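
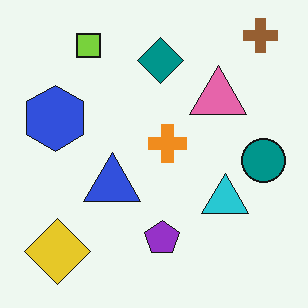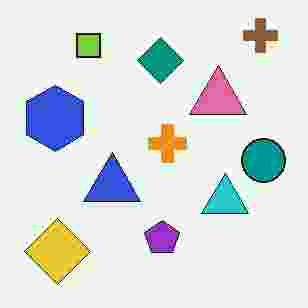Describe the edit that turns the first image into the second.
Heavily JPEG-compressed with obvious blocking artifacts.

Blocky 8×8 compression artifacts appear around shape edges and the flat background shows ringing — characteristic JPEG degradation.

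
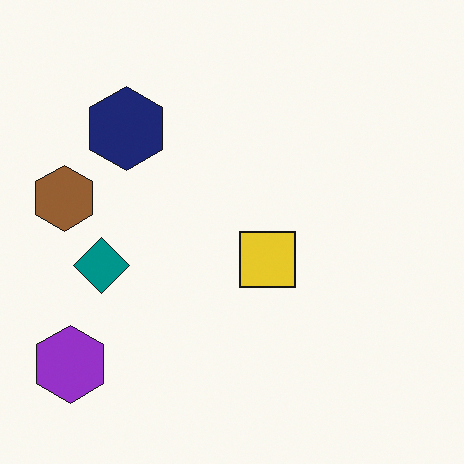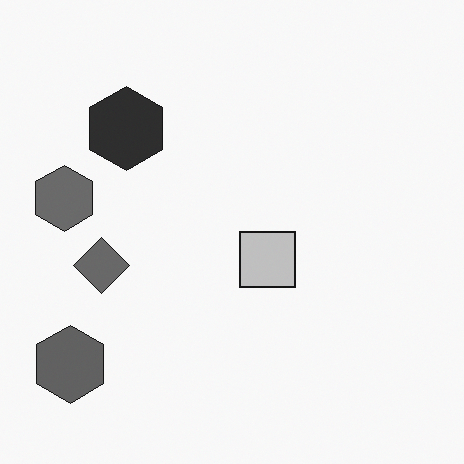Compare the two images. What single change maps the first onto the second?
The transformation is: converted to grayscale.

All color is removed — every shape is now a shade of grey.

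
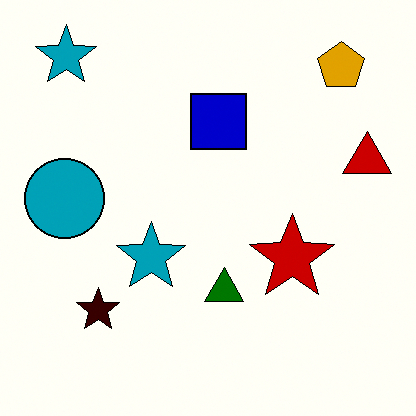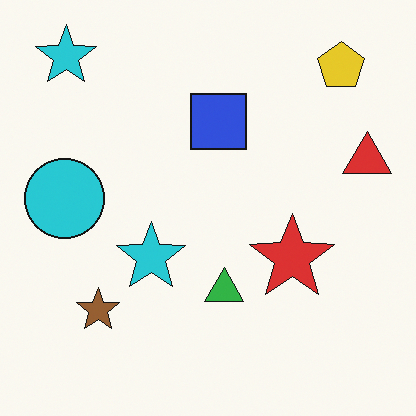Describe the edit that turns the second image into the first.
The transformation is: given much higher contrast.

Tones are pushed away from mid-grey across the whole image — a global contrast change.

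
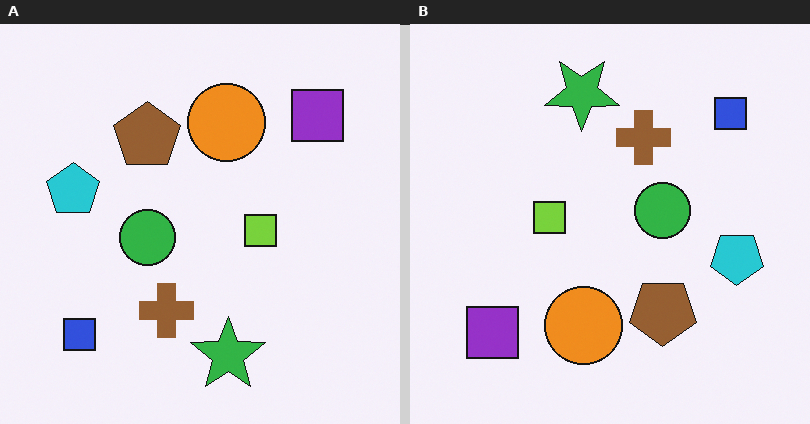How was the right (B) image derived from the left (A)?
This is the original image rotated 180°.

The blue square sits in the bottom-left of the left (A) image and the top-right of the right (B) — consistent with a whole-image 180° rotation.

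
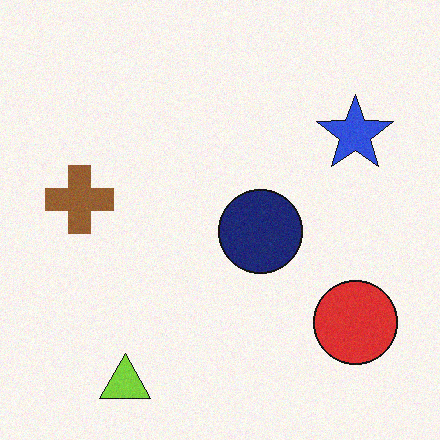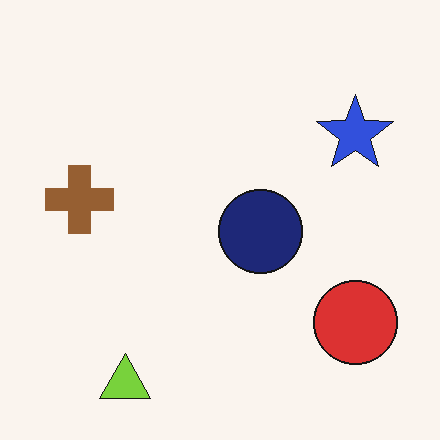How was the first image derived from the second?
It was degraded with a light layer of grain.

Random speckle covers the whole image, including the flat background.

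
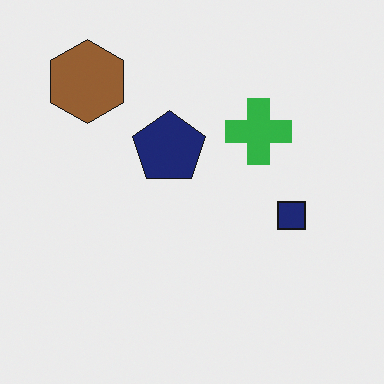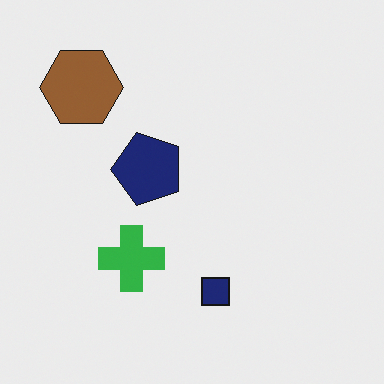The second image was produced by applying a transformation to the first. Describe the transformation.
The transformation is: transposed (reflected across the top-left ↔ bottom-right diagonal).

Shapes have swapped their row and column positions — what was in the top-right is now in the bottom-left — a diagonal reflection.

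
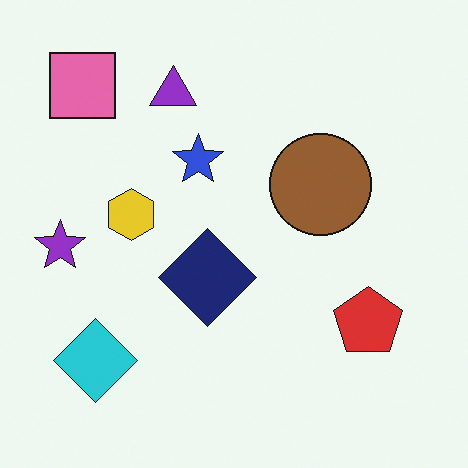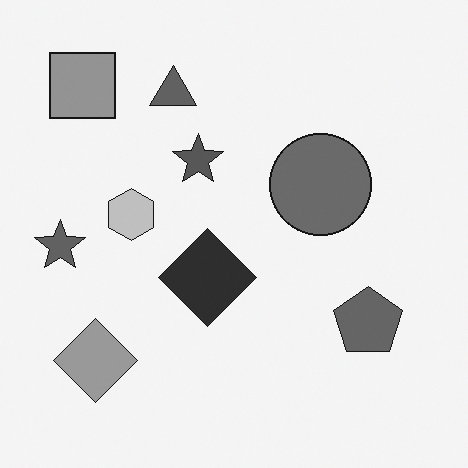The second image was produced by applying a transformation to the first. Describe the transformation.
The transformation is: converted to grayscale.

All color is removed — every shape is now a shade of grey.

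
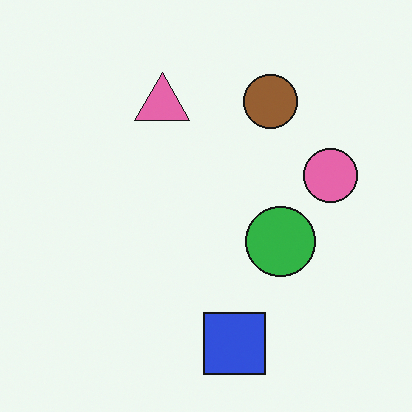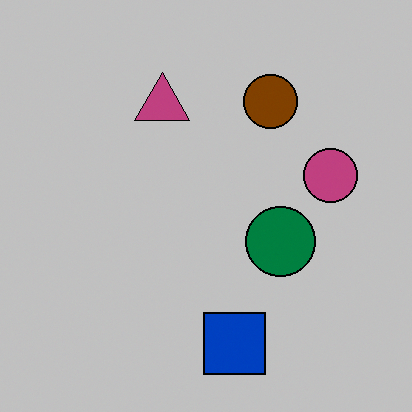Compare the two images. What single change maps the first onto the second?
This is the original image aggressively posterized.

Each flat color has snapped to a coarser quantized level — most visibly, the near-white background has dropped to a flat grey.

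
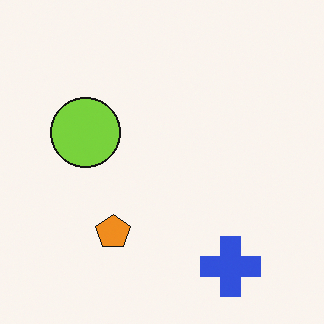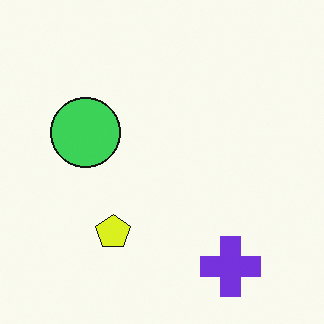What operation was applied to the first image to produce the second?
It was hue-shifted by a small amount.

Every shape's color has rotated by the same amount around the hue wheel — a uniform hue shift.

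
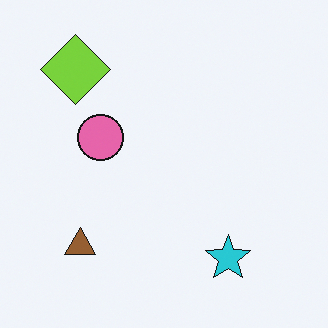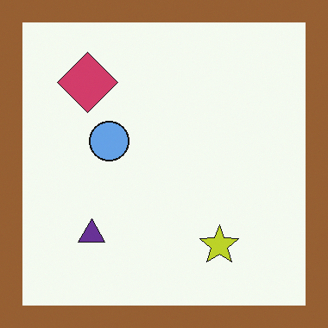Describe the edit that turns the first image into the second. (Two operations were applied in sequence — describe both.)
The image was hue-shifted by a large amount, then framed with a brown border.

Every shape's color has rotated by the same amount around the hue wheel — a uniform hue shift. A solid brown frame runs around the edge of the second image, with the content slightly shrunk inside it.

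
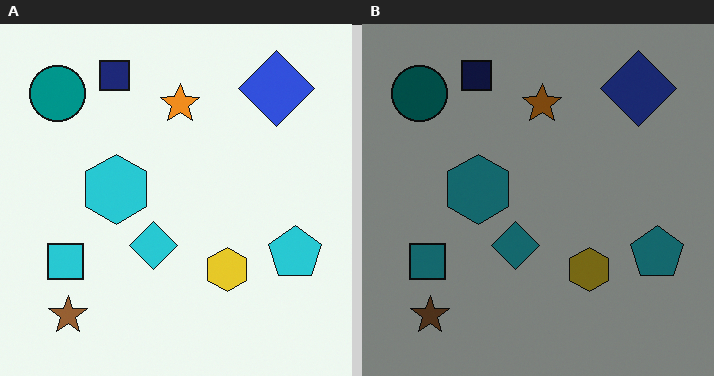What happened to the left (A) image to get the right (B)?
Darkened a lot.

Every pixel — background and shapes alike — is uniformly darkened.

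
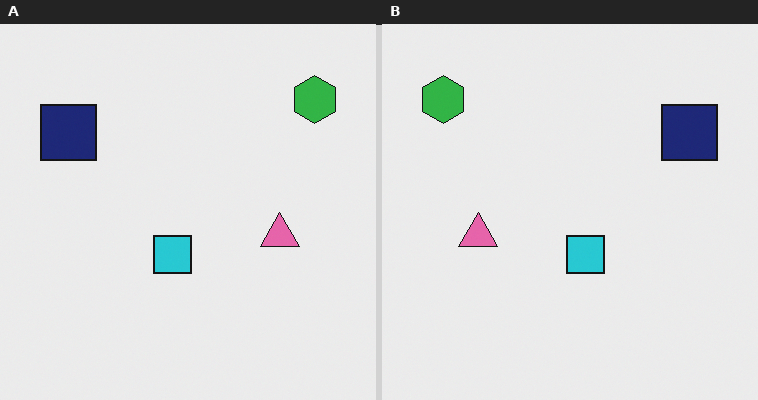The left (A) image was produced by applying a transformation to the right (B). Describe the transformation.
It was flipped horizontally (left ↔ right).

The green hexagon is in the top-left of the right (B) image and the top-right of the left (A) — shapes on opposite sides of the vertical midline have swapped in a mirror flip.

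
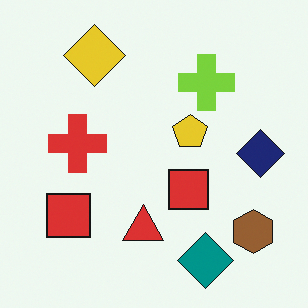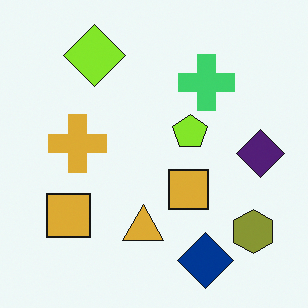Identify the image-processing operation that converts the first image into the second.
It was hue-shifted by a small amount.

Every shape's color has rotated by the same amount around the hue wheel — a uniform hue shift.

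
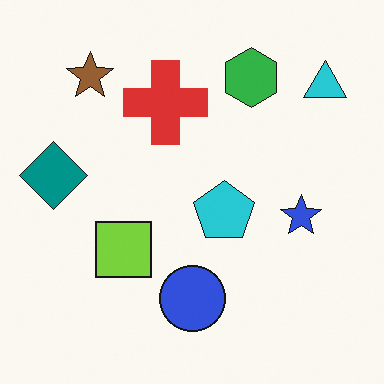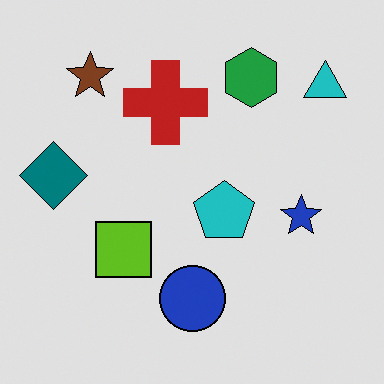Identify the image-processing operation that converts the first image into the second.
It was posterized to a reduced palette.

Each flat color has snapped to a coarser quantized level — most visibly, the near-white background has dropped to a flat grey.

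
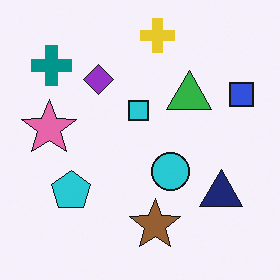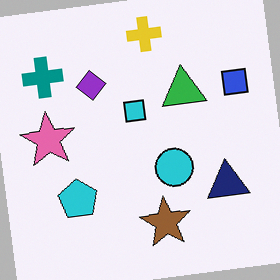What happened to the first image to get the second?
The image was rotated counter-clockwise by a slight angle.

Every shape is tilted by the same angle and the image corners show triangular fill wedges — a whole-image rotation by a non-right angle.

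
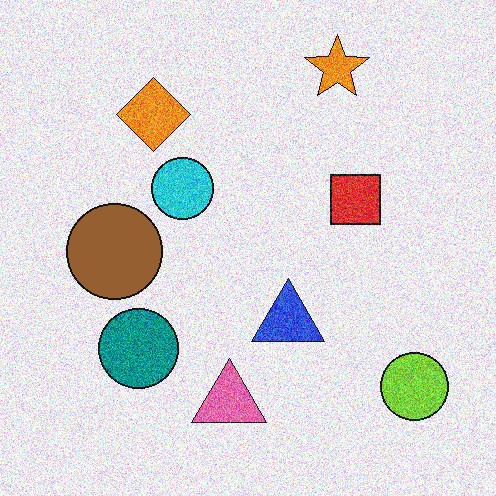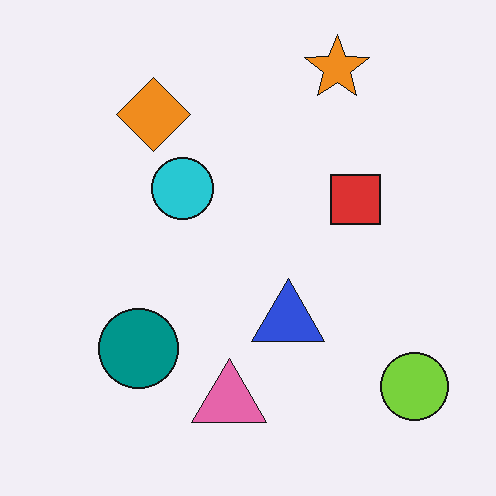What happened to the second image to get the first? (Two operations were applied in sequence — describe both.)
This is the original image degraded with a thick layer of grain, then overlaid with an additional brown circle.

Random speckle covers the whole image, including the flat background. A brown circle appears in the first image that is absent from the second.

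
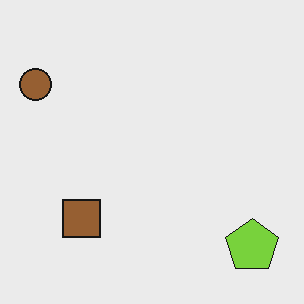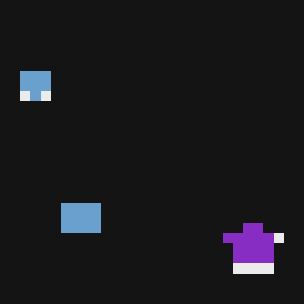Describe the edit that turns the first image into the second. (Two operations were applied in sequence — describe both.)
Coarsely pixelated, then color-inverted (negative).

Shapes are reduced to large square blocks; fine edges and outlines are lost — a downscale-then-upscale (mosaic) effect. The light background has become dark and every shape's color is its complement — a photographic negative.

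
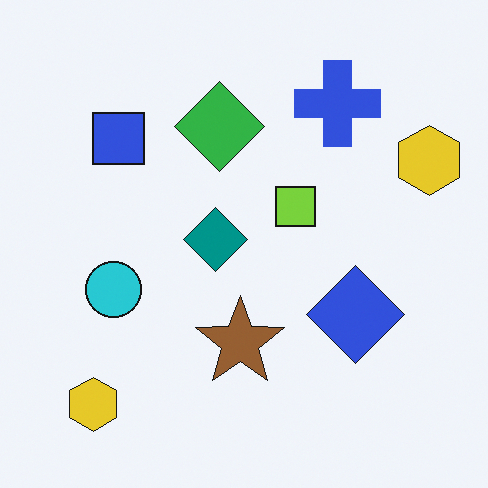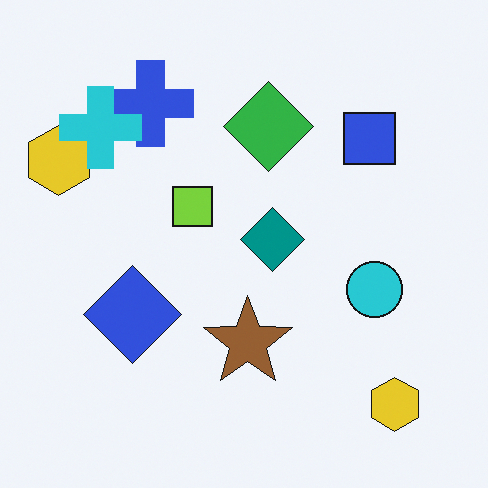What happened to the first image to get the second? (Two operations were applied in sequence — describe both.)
The transformation is: flipped horizontally (left ↔ right), then overlaid with an additional cyan cross.

The cyan circle is in the left of the first image and the right of the second — shapes on opposite sides of the vertical midline have swapped in a mirror flip. A cyan cross appears in the second image that is absent from the first.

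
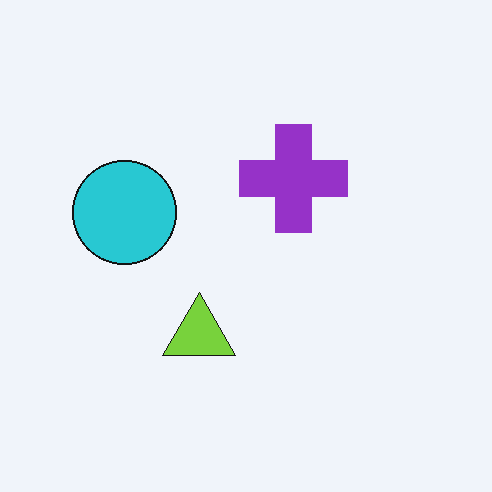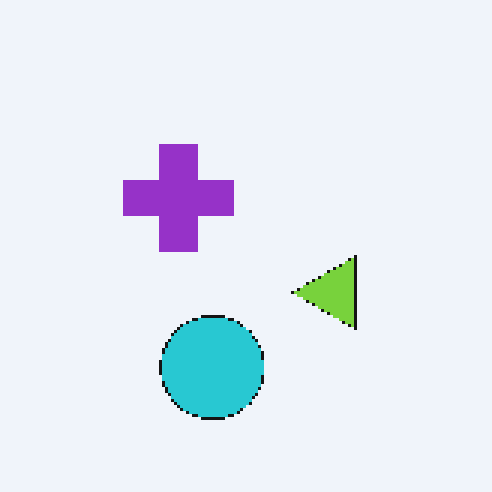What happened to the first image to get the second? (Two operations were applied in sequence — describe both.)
This is the original image rotated 90° counter-clockwise, then lightly pixelated (a mild mosaic effect).

The cyan circle sits in the left of the first image and the bottom of the second — consistent with a whole-image 90° counter-clockwise rotation. Shapes are reduced to large square blocks; fine edges and outlines are lost — a downscale-then-upscale (mosaic) effect.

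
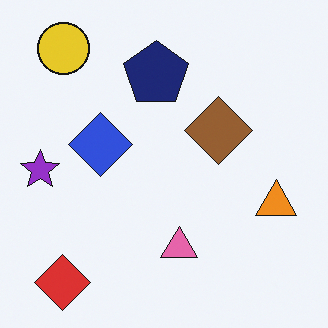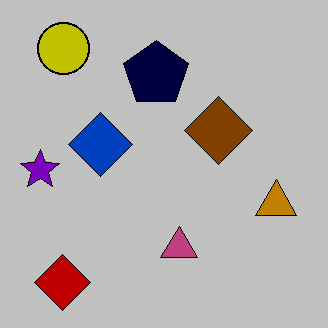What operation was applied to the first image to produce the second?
The second image is the first aggressively posterized.

Each flat color has snapped to a coarser quantized level — most visibly, the near-white background has dropped to a flat grey.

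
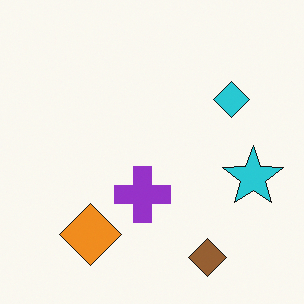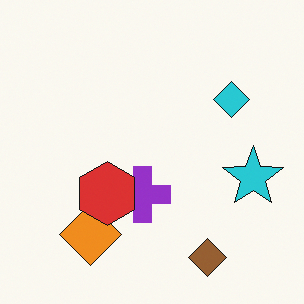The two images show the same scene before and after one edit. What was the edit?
This is the original image overlaid with an additional red hexagon.

A red hexagon appears in the second image that is absent from the first.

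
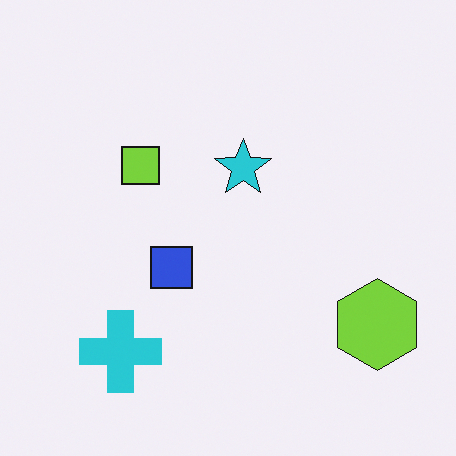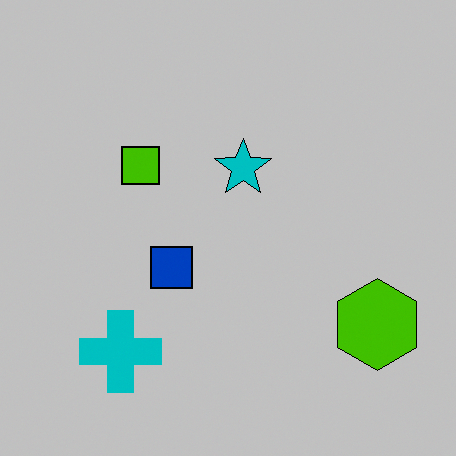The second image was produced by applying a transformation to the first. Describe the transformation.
The transformation is: heavily posterized to just a handful of flat colors.

Each flat color has snapped to a coarser quantized level — most visibly, the near-white background has dropped to a flat grey.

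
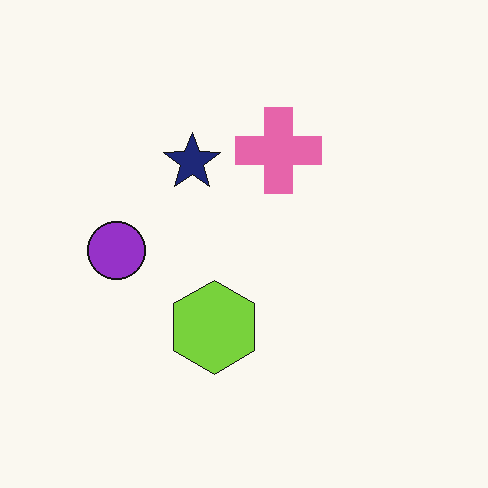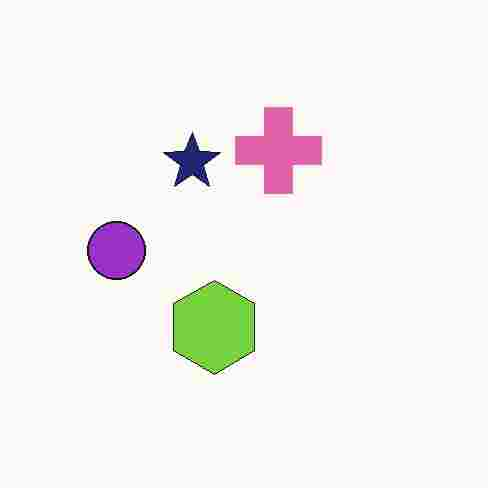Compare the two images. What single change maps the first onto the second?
It was heavily JPEG-compressed with obvious blocking artifacts.

Blocky 8×8 compression artifacts appear around shape edges and the flat background shows ringing — characteristic JPEG degradation.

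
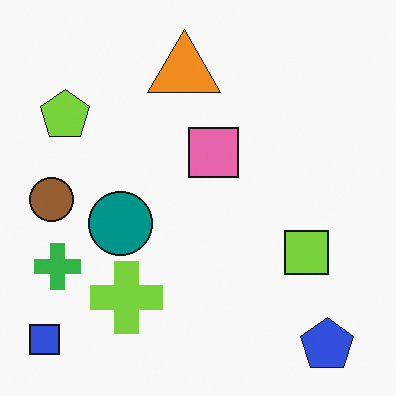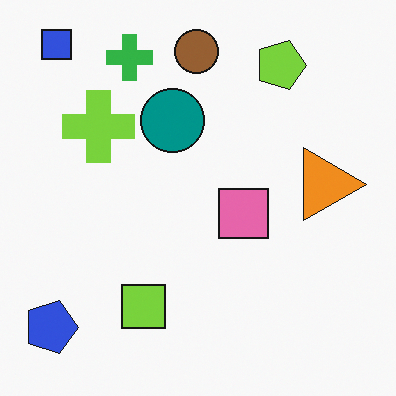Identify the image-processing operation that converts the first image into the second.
It was rotated 90° clockwise.

The blue square sits in the bottom-left of the first image and the top-left of the second — consistent with a whole-image 90° clockwise rotation.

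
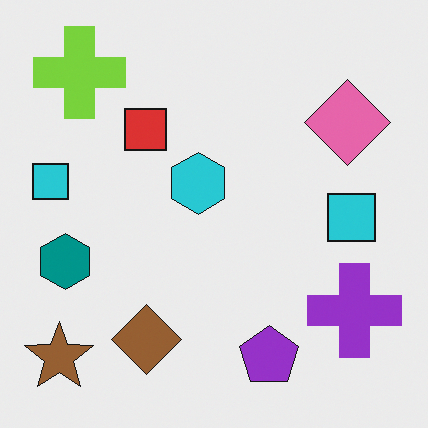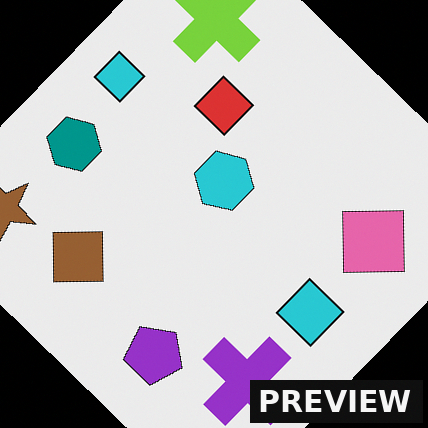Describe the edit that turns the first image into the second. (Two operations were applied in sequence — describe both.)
The second image is the first rotated clockwise by a large amount — several tens of degrees, then watermarked with the text "PREVIEW" in the lower-right corner.

Every shape is tilted by the same angle and the image corners show triangular fill wedges — a whole-image rotation by a non-right angle. A dark label reading "PREVIEW" appears in the lower-right corner.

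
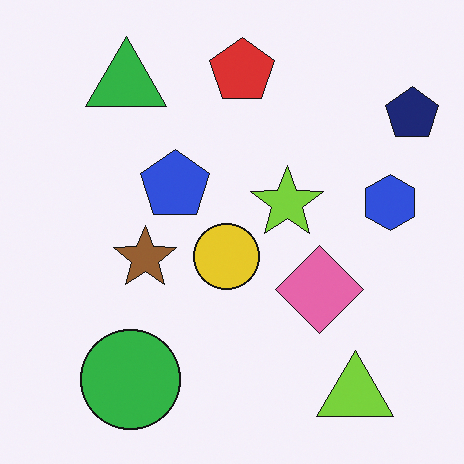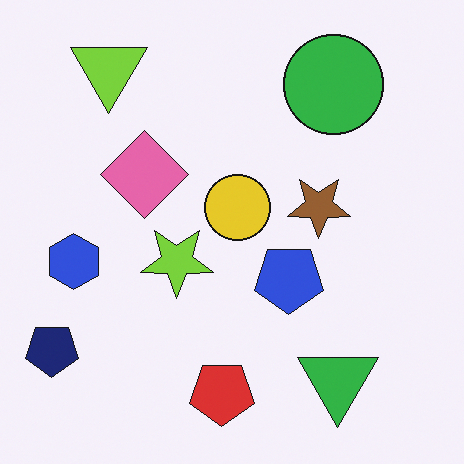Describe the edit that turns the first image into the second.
The image was rotated 180°.

The navy pentagon sits in the top-right of the first image and the bottom-left of the second — consistent with a whole-image 180° rotation.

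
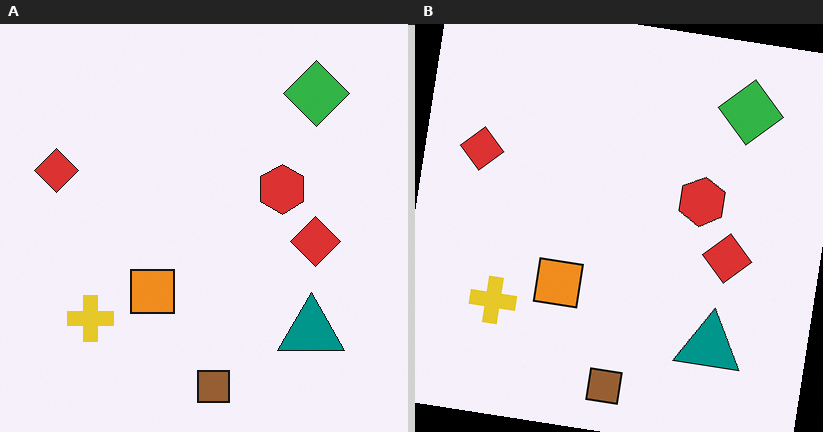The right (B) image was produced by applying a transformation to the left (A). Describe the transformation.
The right (B) image is the left (A) rotated clockwise by a small amount.

Every shape is tilted by the same angle and the image corners show triangular fill wedges — a whole-image rotation by a non-right angle.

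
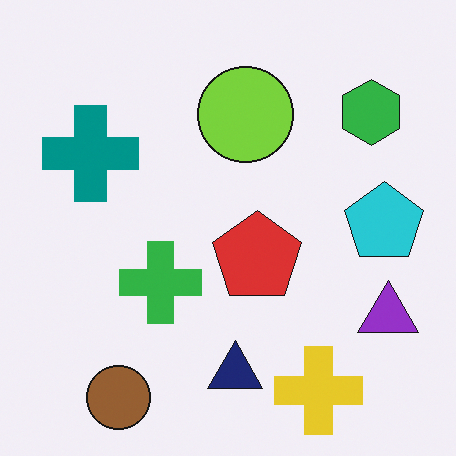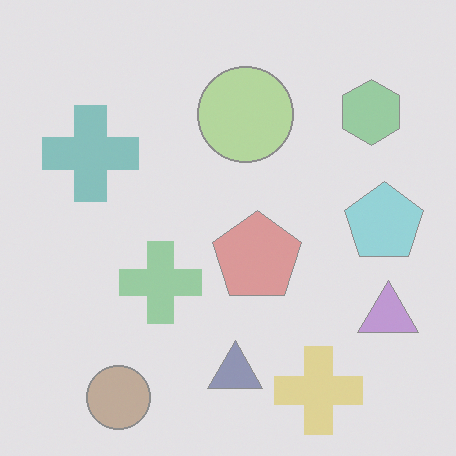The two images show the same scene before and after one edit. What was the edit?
Given much lower contrast.

Tones are pushed toward mid-grey across the whole image — a global contrast change.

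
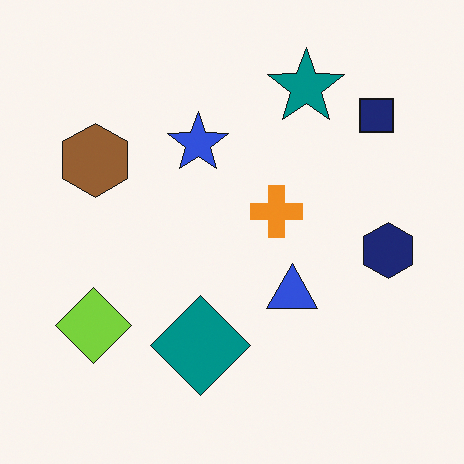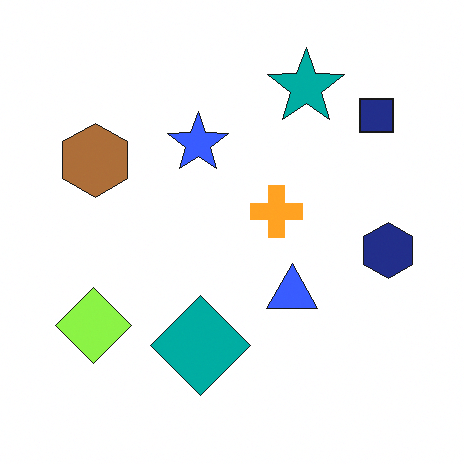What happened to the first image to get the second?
This is the original image slightly brightened.

Every pixel — background and shapes alike — is uniformly brightened.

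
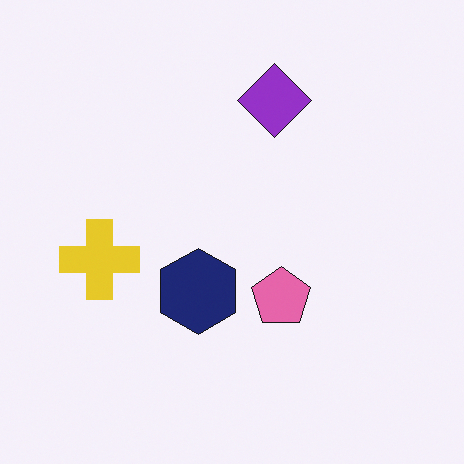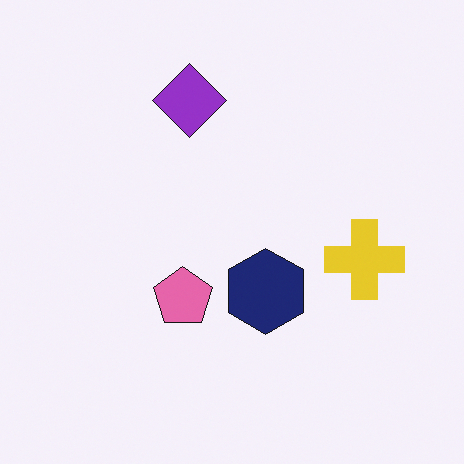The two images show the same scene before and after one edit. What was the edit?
It was flipped horizontally (left ↔ right).

The yellow cross is in the left of the first image and the right of the second — shapes on opposite sides of the vertical midline have swapped in a mirror flip.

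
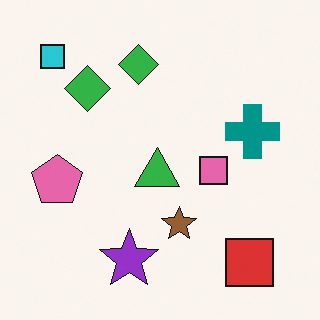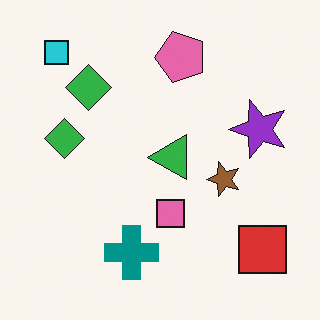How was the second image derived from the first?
Transposed (reflected across the top-left ↔ bottom-right diagonal).

Shapes have swapped their row and column positions — what was in the top-right is now in the bottom-left — a diagonal reflection.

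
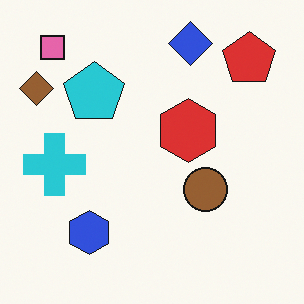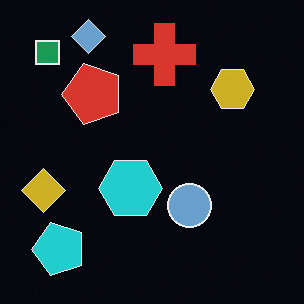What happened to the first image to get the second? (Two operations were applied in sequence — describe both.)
The second image is the first color-inverted (negative), then transposed (reflected across the top-left ↔ bottom-right diagonal).

The light background has become dark and every shape's color is its complement — a photographic negative. Shapes have swapped their row and column positions — what was in the top-right is now in the bottom-left — a diagonal reflection.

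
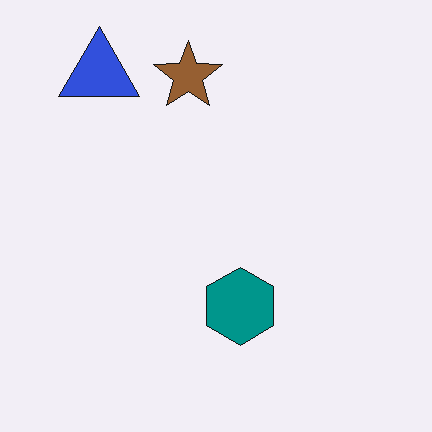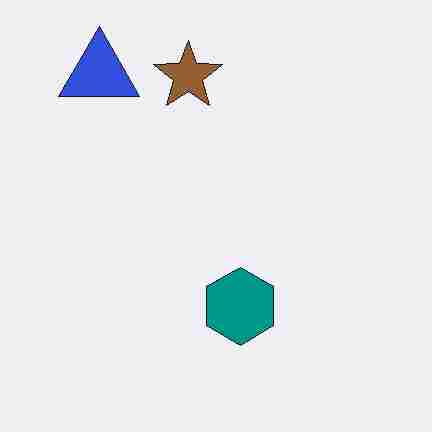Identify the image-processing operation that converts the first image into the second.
Heavily JPEG-compressed with obvious blocking artifacts.

Blocky 8×8 compression artifacts appear around shape edges and the flat background shows ringing — characteristic JPEG degradation.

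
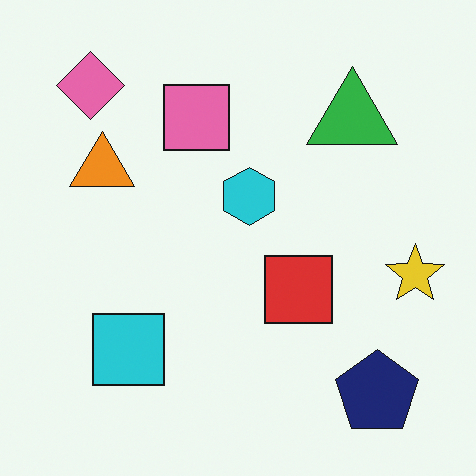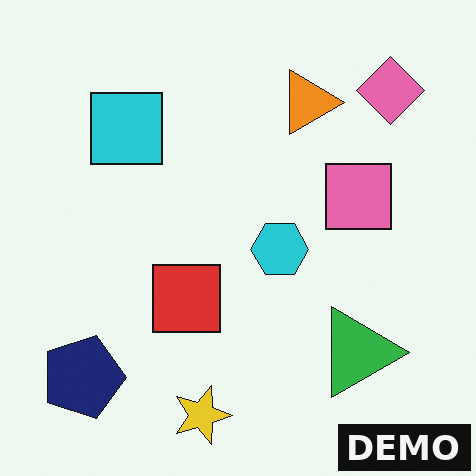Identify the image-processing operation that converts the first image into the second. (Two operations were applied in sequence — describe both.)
The second image is the first rotated 90° clockwise, then watermarked with the text "DEMO" in the lower-right corner.

The pink diamond sits in the top-left of the first image and the top-right of the second — consistent with a whole-image 90° clockwise rotation. A dark label reading "DEMO" appears in the lower-right corner.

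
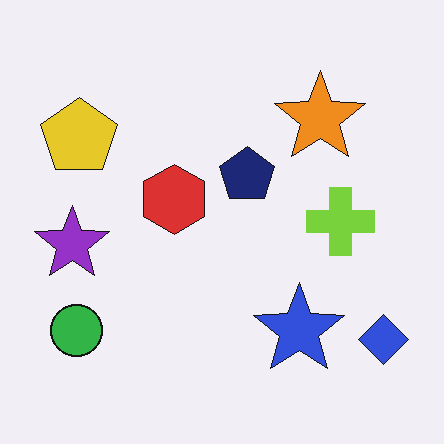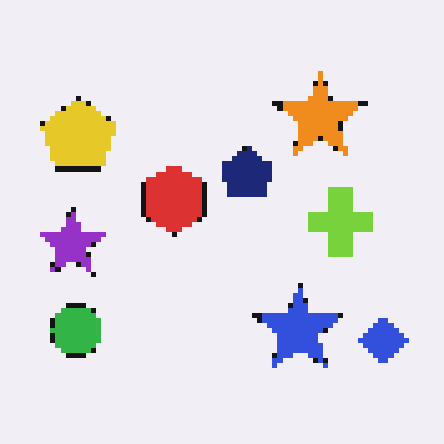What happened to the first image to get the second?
This is the original image mildly pixelated.

Shapes are reduced to large square blocks; fine edges and outlines are lost — a downscale-then-upscale (mosaic) effect.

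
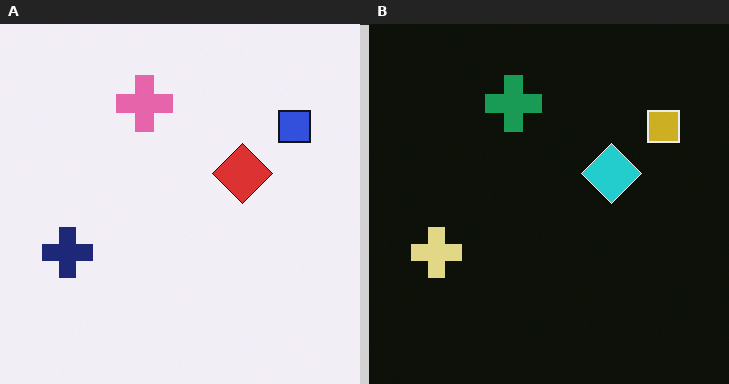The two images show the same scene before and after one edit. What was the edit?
The right (B) image is the left (A) color-inverted (negative).

The light background has become dark and every shape's color is its complement — a photographic negative.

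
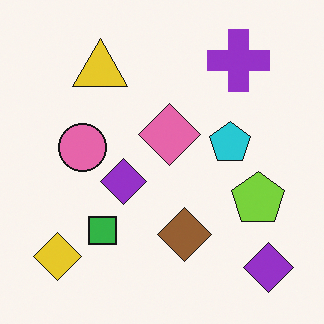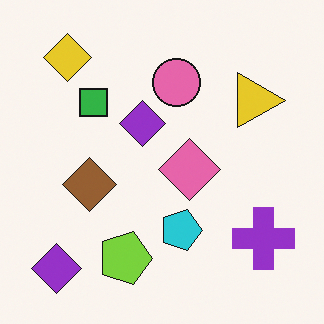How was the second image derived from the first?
The transformation is: rotated 90° clockwise.

The yellow diamond sits in the bottom-left of the first image and the top-left of the second — consistent with a whole-image 90° clockwise rotation.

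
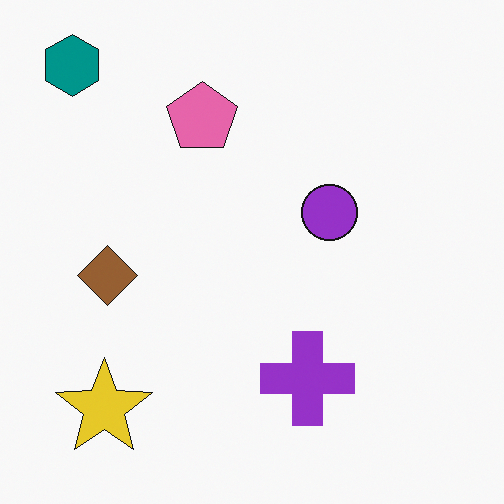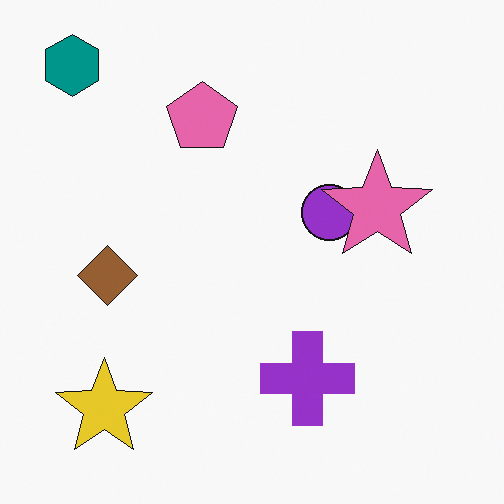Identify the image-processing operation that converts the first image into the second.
Overlaid with an additional pink star.

A pink star appears in the second image that is absent from the first.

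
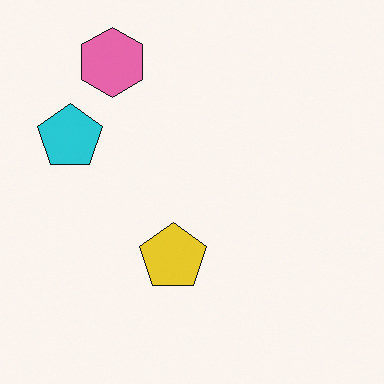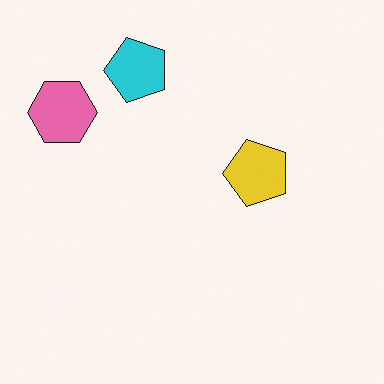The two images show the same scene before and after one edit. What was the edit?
Transposed (reflected across the top-left ↔ bottom-right diagonal).

Shapes have swapped their row and column positions — what was in the top-right is now in the bottom-left — a diagonal reflection.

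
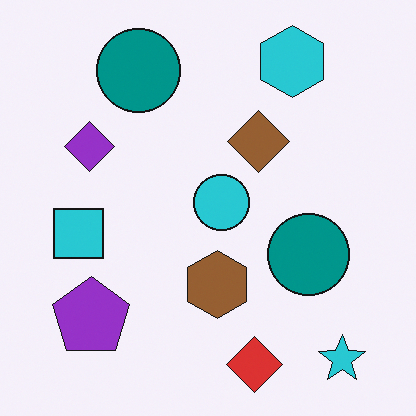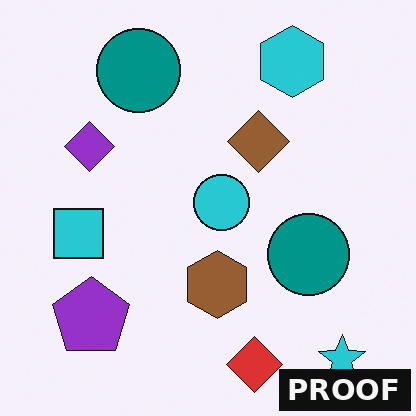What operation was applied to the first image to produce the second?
The transformation is: watermarked with the text "PROOF" in the lower-right corner.

A dark label reading "PROOF" appears in the lower-right corner.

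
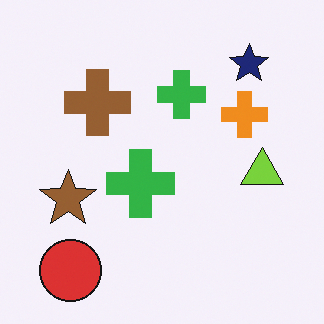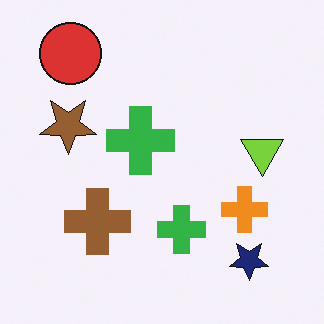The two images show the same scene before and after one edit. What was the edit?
It was flipped vertically (top ↔ bottom).

The red circle is in the bottom-left of the first image and the top-left of the second — shapes on opposite sides of the horizontal midline have swapped in a mirror flip.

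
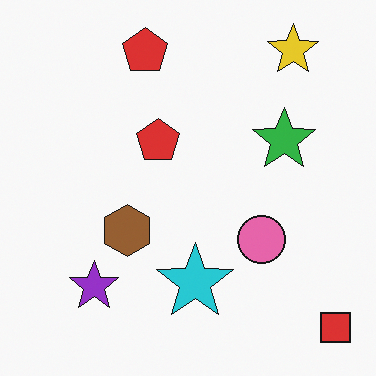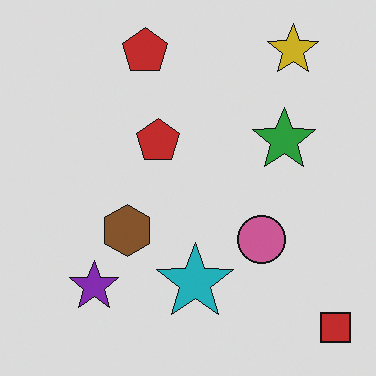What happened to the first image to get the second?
The second image is the first slightly darkened.

Every pixel — background and shapes alike — is uniformly darkened.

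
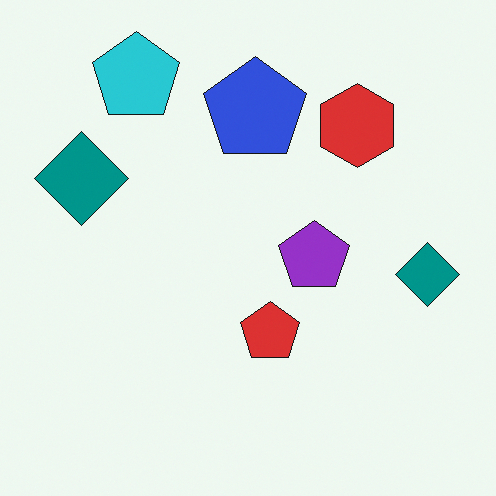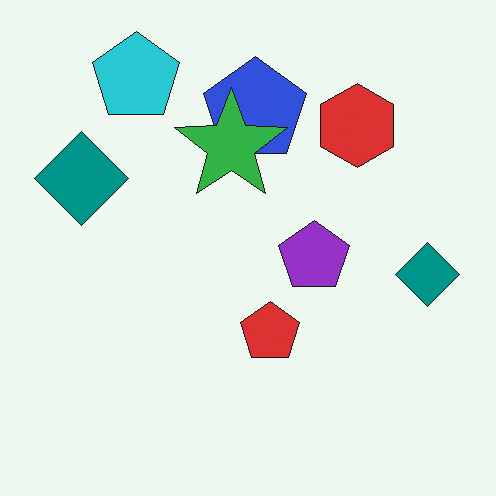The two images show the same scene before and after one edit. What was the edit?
Overlaid with an additional green star.

A green star appears in the second image that is absent from the first.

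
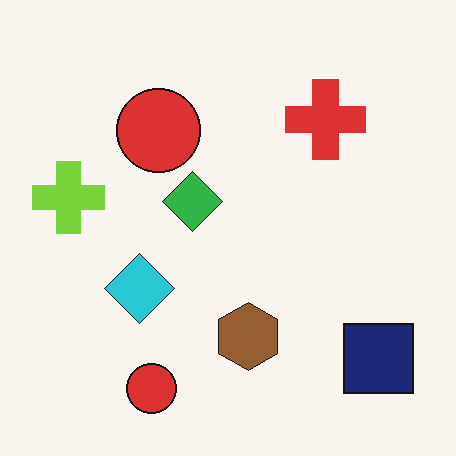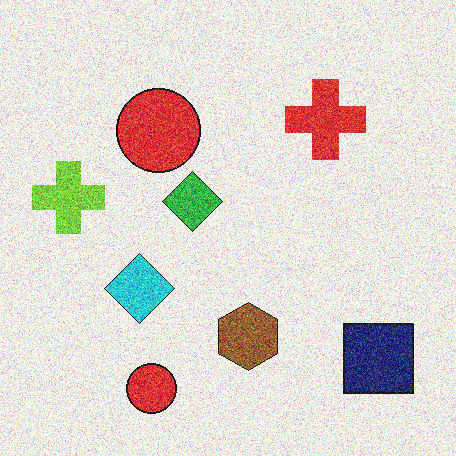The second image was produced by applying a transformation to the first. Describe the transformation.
This is the original image degraded with a thick layer of grain.

Random speckle covers the whole image, including the flat background.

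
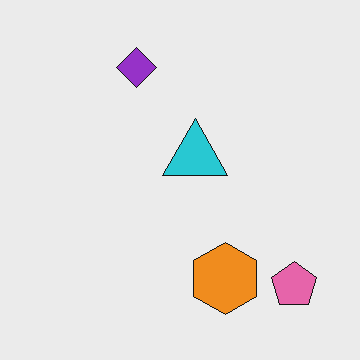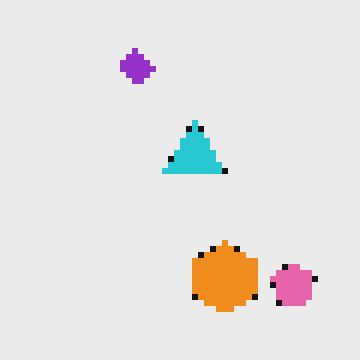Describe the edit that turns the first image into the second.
The image was pixelated into visible square blocks.

Shapes are reduced to large square blocks; fine edges and outlines are lost — a downscale-then-upscale (mosaic) effect.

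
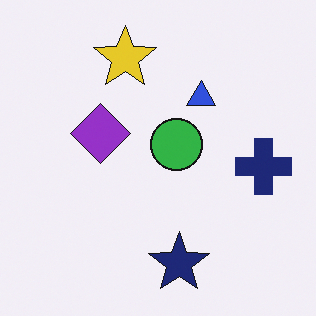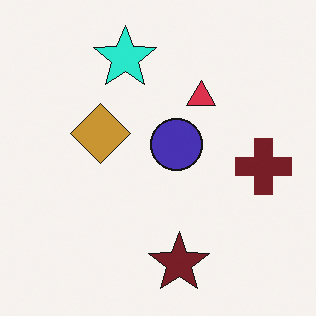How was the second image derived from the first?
The image was hue-shifted by a moderate amount.

Every shape's color has rotated by the same amount around the hue wheel — a uniform hue shift.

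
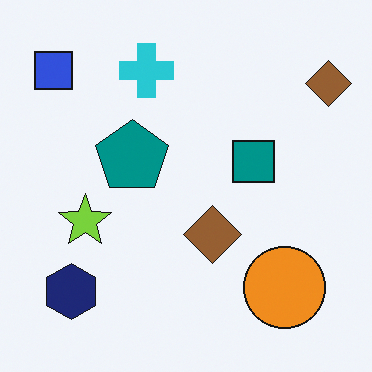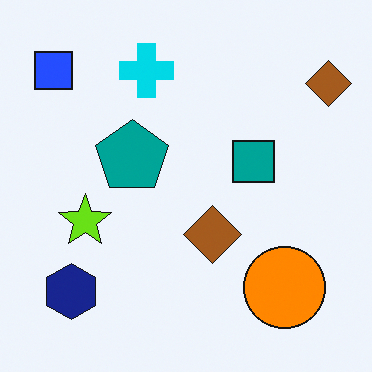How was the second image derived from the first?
The image was slightly oversaturated.

All colors are more vivid — a global saturation change.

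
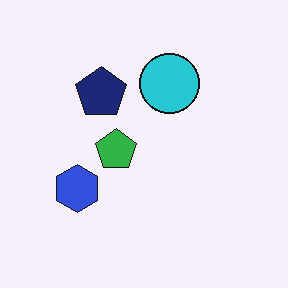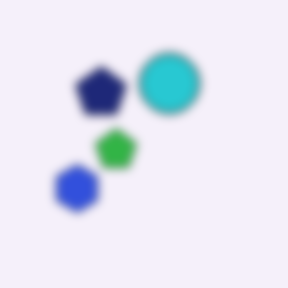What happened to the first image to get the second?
This is the original image heavily blurred.

Shape edges and outlines are uniformly softened across the whole image.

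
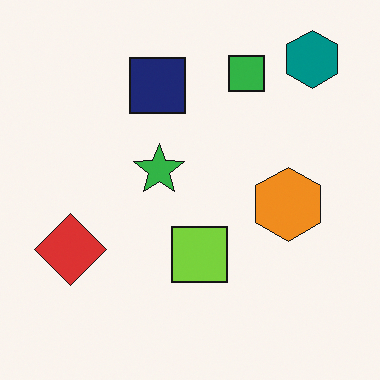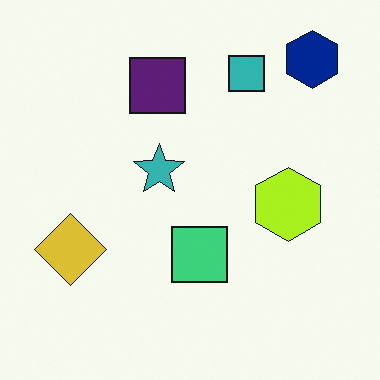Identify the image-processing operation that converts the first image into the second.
It was hue-shifted by a small amount.

Every shape's color has rotated by the same amount around the hue wheel — a uniform hue shift.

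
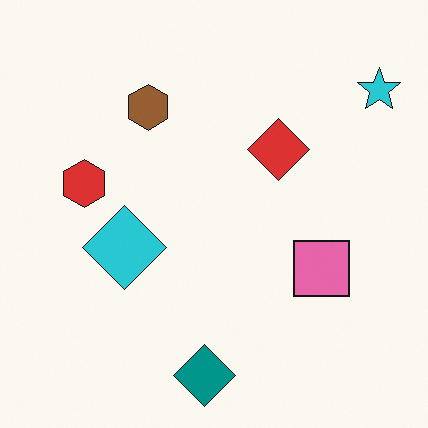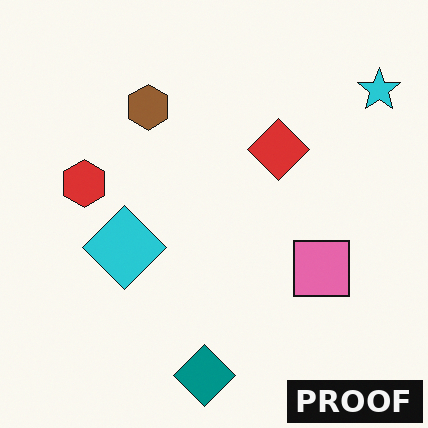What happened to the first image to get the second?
It was watermarked with the text "PROOF" in the lower-right corner.

A dark label reading "PROOF" appears in the lower-right corner.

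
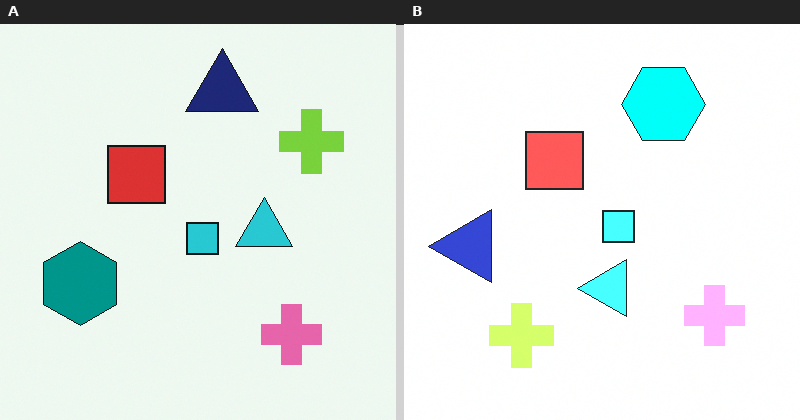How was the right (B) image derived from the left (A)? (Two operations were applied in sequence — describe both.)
The transformation is: brightened a lot, then transposed (reflected across the top-left ↔ bottom-right diagonal).

Every pixel — background and shapes alike — is uniformly brightened. Shapes have swapped their row and column positions — what was in the top-right is now in the bottom-left — a diagonal reflection.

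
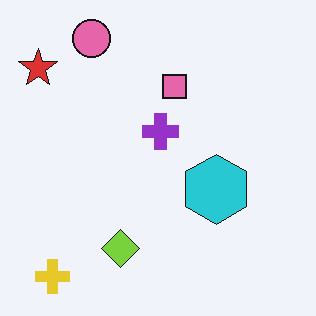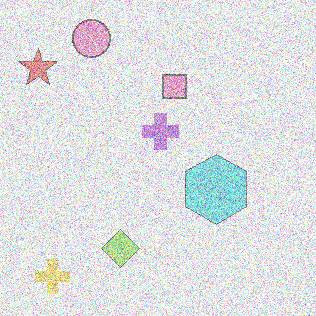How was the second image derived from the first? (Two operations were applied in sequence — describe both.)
The transformation is: washed out (contrast reduced), then degraded with a thick layer of grain.

Tones are pushed toward mid-grey across the whole image — a global contrast change. Random speckle covers the whole image, including the flat background.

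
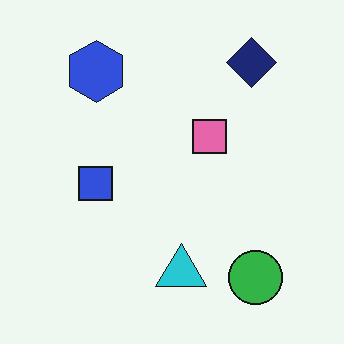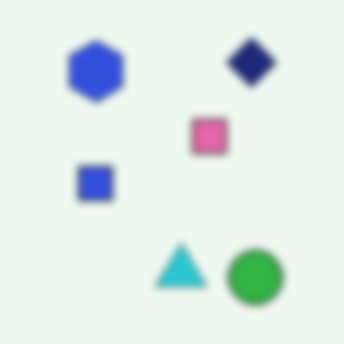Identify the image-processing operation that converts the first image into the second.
The second image is the first noticeably gaussian-blurred.

Shape edges and outlines are uniformly softened across the whole image.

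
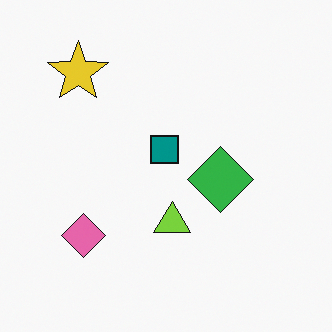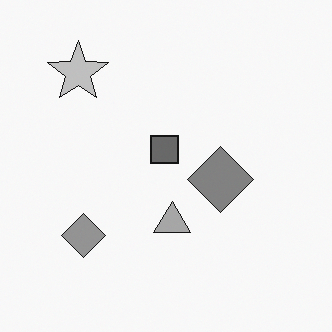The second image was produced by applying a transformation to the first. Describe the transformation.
The image was converted to grayscale.

All color is removed — every shape is now a shade of grey.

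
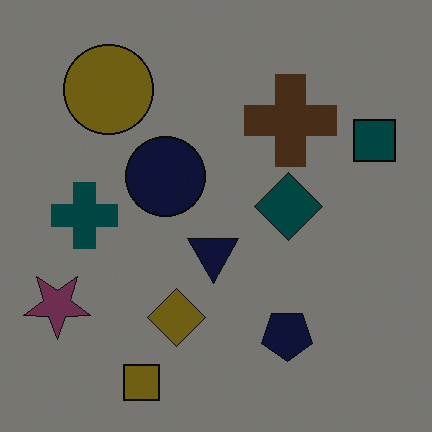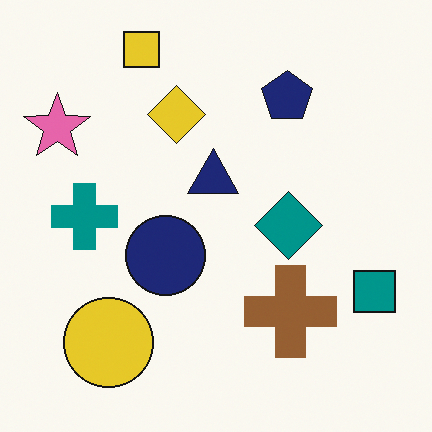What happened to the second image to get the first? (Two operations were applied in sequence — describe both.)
The first image is the second substantially darkened, then flipped vertically (top ↔ bottom).

Every pixel — background and shapes alike — is uniformly darkened. The yellow square is in the top-left of the second image and the bottom-left of the first — shapes on opposite sides of the horizontal midline have swapped in a mirror flip.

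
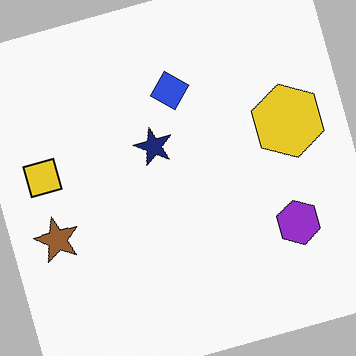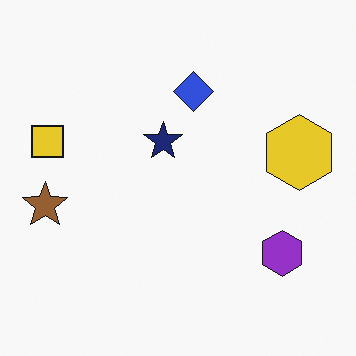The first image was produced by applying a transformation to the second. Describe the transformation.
Rotated counter-clockwise by a moderate amount.

Every shape is tilted by the same angle and the image corners show triangular fill wedges — a whole-image rotation by a non-right angle.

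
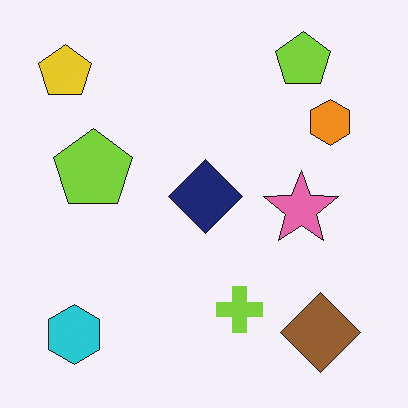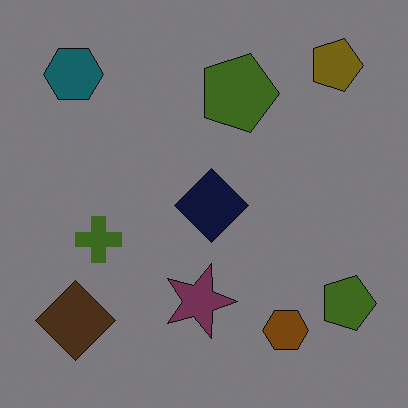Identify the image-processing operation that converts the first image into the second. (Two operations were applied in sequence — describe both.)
The image was rotated 90° clockwise, then substantially darkened.

The yellow pentagon sits in the top-left of the first image and the top-right of the second — consistent with a whole-image 90° clockwise rotation. Every pixel — background and shapes alike — is uniformly darkened.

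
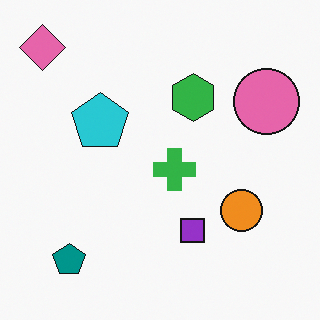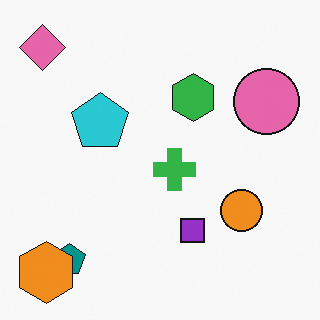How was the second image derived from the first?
The transformation is: overlaid with an additional orange hexagon.

An orange hexagon appears in the second image that is absent from the first.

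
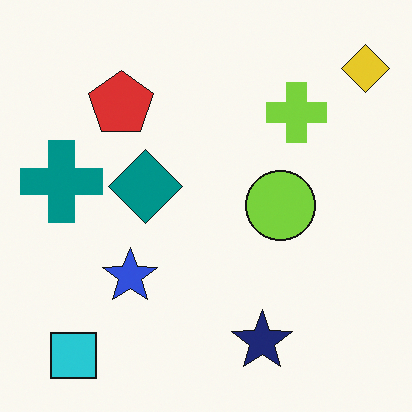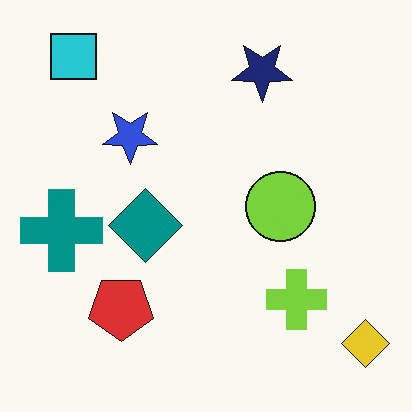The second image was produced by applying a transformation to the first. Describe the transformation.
This is the original image flipped vertically (top ↔ bottom).

The cyan square is in the bottom-left of the first image and the top-left of the second — shapes on opposite sides of the horizontal midline have swapped in a mirror flip.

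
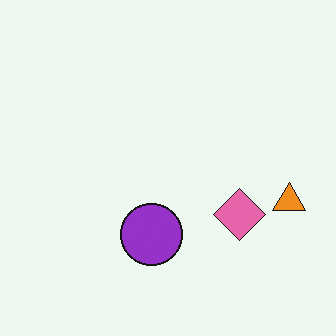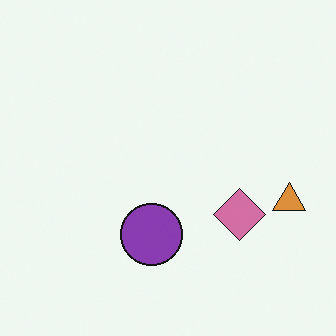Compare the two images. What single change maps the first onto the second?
The second image is the first slightly desaturated.

All colors are more muted and greyish — a global saturation change.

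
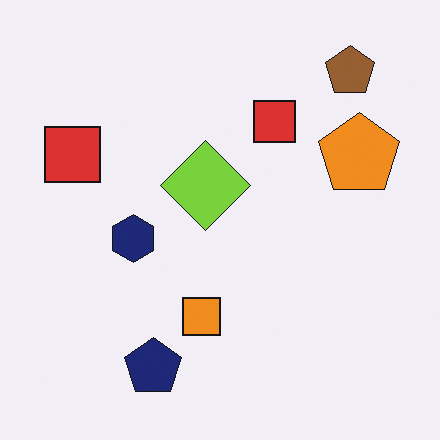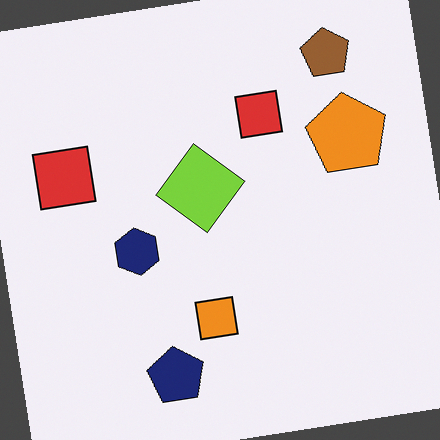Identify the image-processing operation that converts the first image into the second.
This is the original image rotated counter-clockwise by a small amount.

Every shape is tilted by the same angle and the image corners show triangular fill wedges — a whole-image rotation by a non-right angle.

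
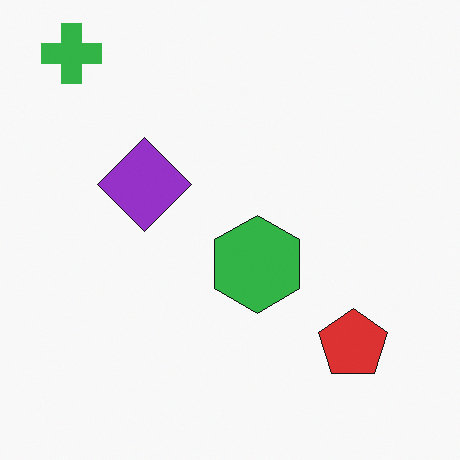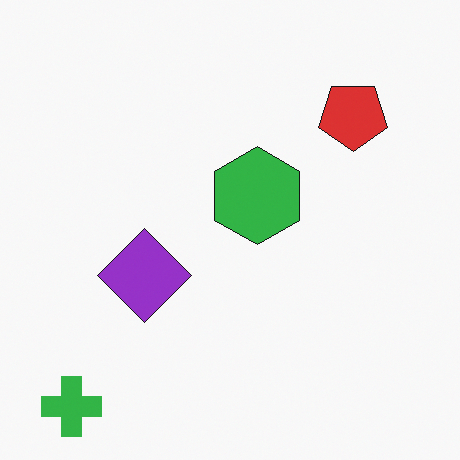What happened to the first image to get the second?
It was flipped vertically (top ↔ bottom).

The green cross is in the top-left of the first image and the bottom-left of the second — shapes on opposite sides of the horizontal midline have swapped in a mirror flip.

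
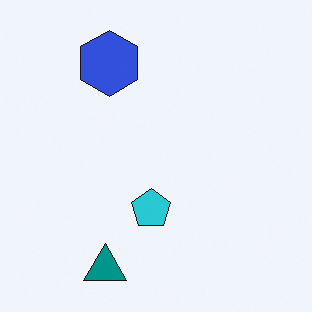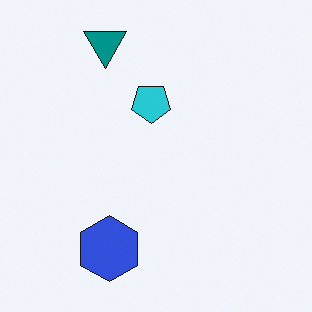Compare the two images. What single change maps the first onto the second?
It was flipped vertically (top ↔ bottom).

The teal triangle is in the bottom of the first image and the top of the second — shapes on opposite sides of the horizontal midline have swapped in a mirror flip.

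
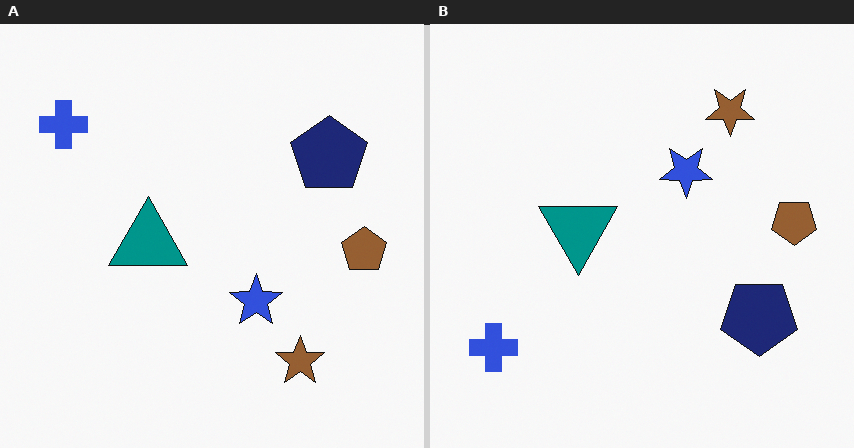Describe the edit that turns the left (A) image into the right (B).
Flipped vertically (top ↔ bottom).

The brown star is in the bottom-right of the left (A) image and the top-right of the right (B) — shapes on opposite sides of the horizontal midline have swapped in a mirror flip.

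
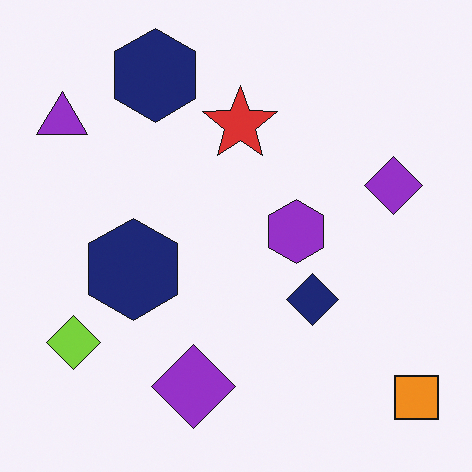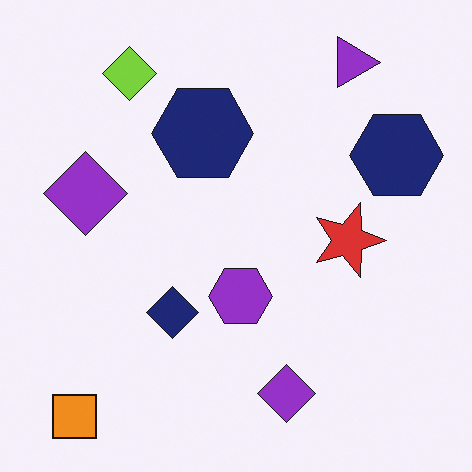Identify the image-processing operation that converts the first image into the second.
Rotated 90° clockwise.

The orange square sits in the bottom-right of the first image and the bottom-left of the second — consistent with a whole-image 90° clockwise rotation.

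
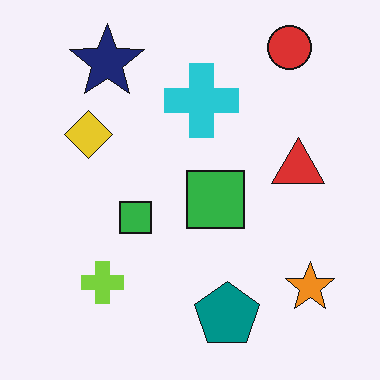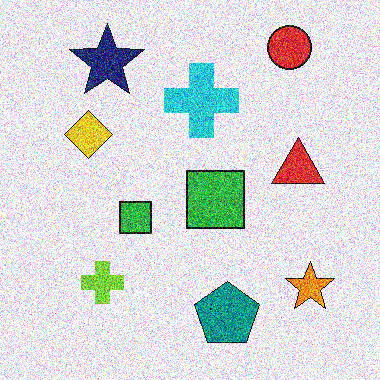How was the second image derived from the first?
It was degraded with a thick layer of grain.

Random speckle covers the whole image, including the flat background.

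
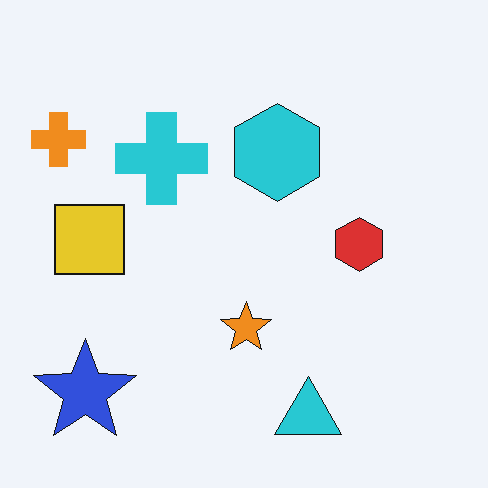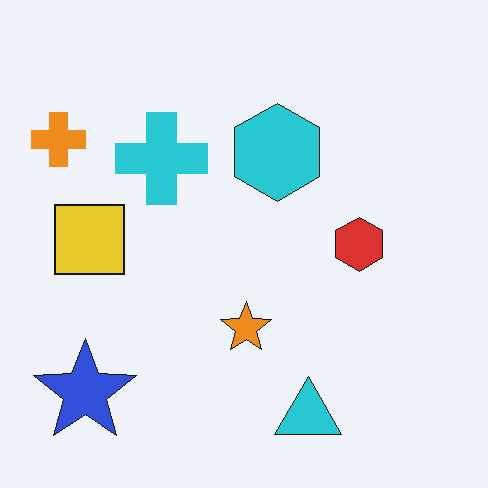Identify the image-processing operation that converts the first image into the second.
The transformation is: JPEG-compressed with visible artifacts.

Blocky 8×8 compression artifacts appear around shape edges and the flat background shows ringing — characteristic JPEG degradation.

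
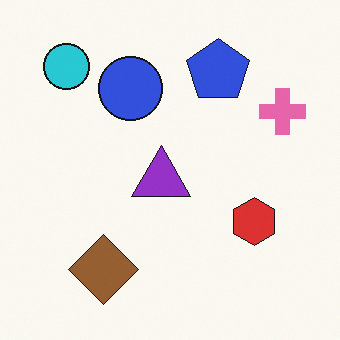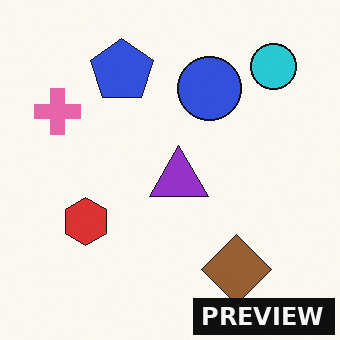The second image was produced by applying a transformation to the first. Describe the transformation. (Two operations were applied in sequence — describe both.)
The transformation is: flipped horizontally (left ↔ right), then watermarked with the text "PREVIEW" in the lower-right corner.

The pink cross is in the top-right of the first image and the top-left of the second — shapes on opposite sides of the vertical midline have swapped in a mirror flip. A dark label reading "PREVIEW" appears in the lower-right corner.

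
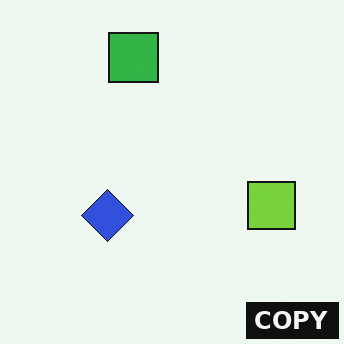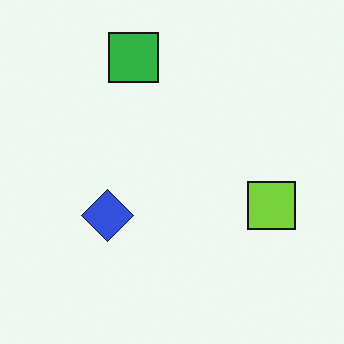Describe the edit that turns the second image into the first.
Watermarked with the text "COPY" in the lower-right corner.

A dark label reading "COPY" appears in the lower-right corner.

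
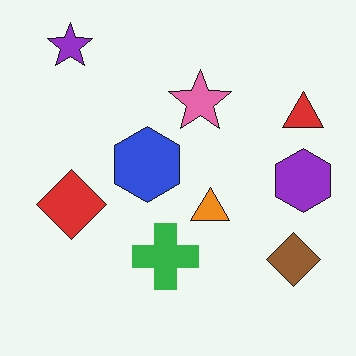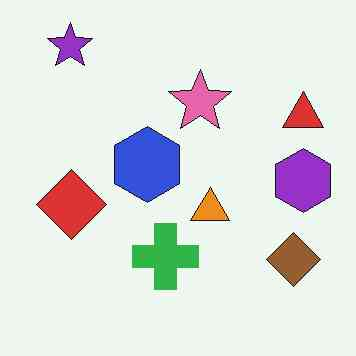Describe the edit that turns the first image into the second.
The image was given moderate JPEG compression.

Blocky 8×8 compression artifacts appear around shape edges and the flat background shows ringing — characteristic JPEG degradation.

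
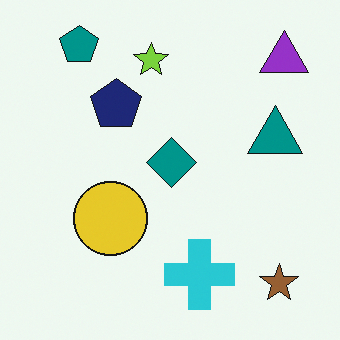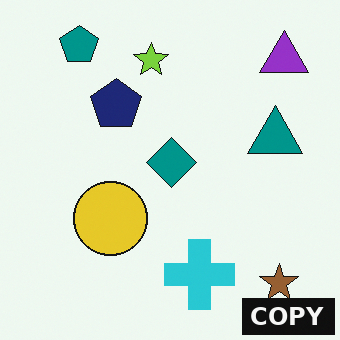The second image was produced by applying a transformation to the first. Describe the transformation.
The transformation is: watermarked with the text "COPY" in the lower-right corner.

A dark label reading "COPY" appears in the lower-right corner.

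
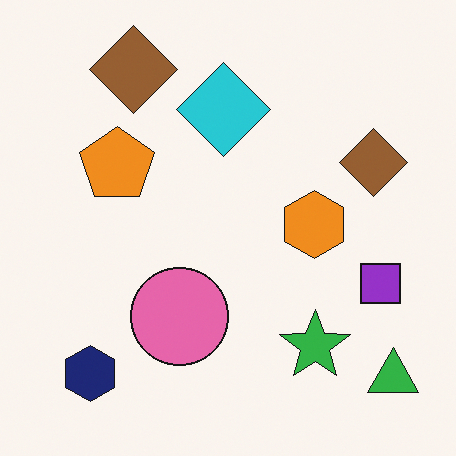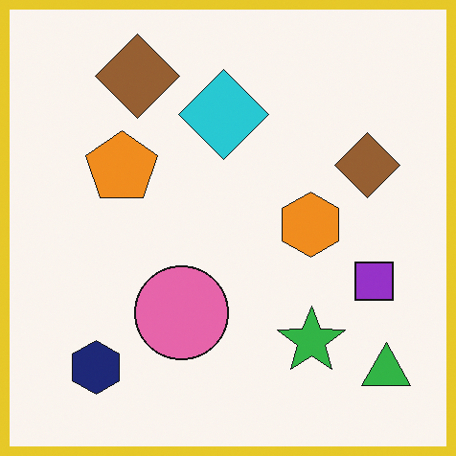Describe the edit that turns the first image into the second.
It was framed with a yellow border.

A solid yellow frame runs around the edge of the second image, with the content slightly shrunk inside it.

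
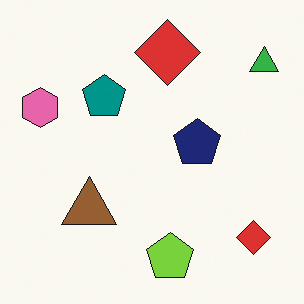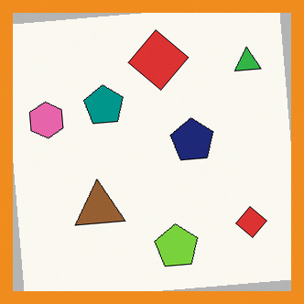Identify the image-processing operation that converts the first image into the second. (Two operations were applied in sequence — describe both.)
This is the original image rotated counter-clockwise by a small amount, then framed with a orange border.

Every shape is tilted by the same angle and the image corners show triangular fill wedges — a whole-image rotation by a non-right angle. A solid orange frame runs around the edge of the second image, with the content slightly shrunk inside it.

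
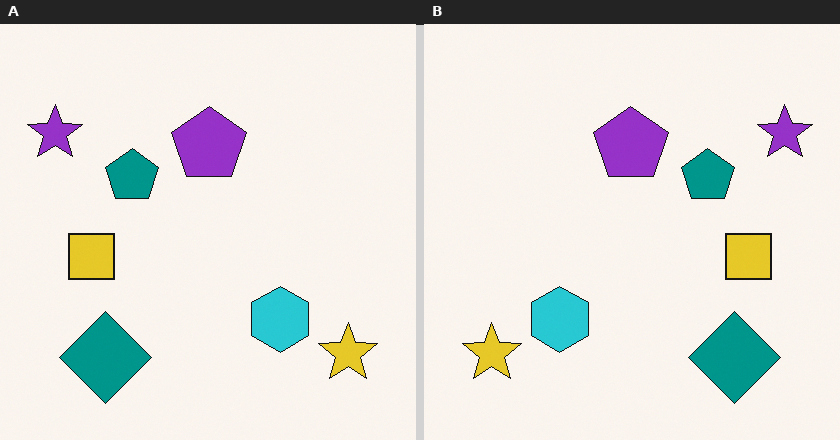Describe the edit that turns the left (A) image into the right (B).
The transformation is: flipped horizontally (left ↔ right).

The purple star is in the top-left of the left (A) image and the top-right of the right (B) — shapes on opposite sides of the vertical midline have swapped in a mirror flip.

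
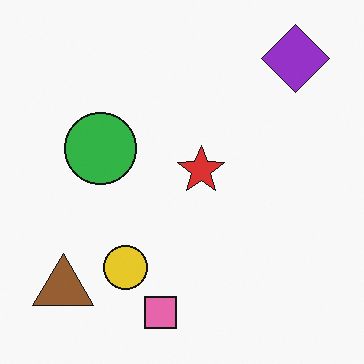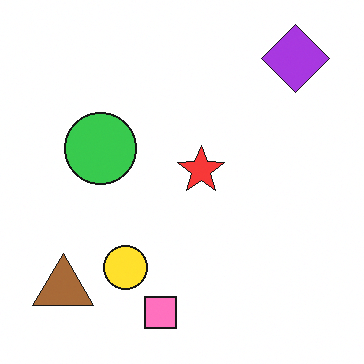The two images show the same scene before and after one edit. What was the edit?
The image was slightly brightened.

Every pixel — background and shapes alike — is uniformly brightened.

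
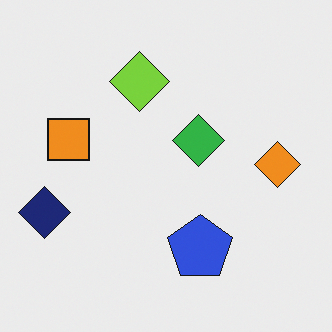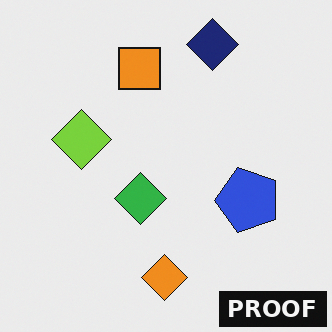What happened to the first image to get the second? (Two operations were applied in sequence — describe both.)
The image was transposed (reflected across the top-left ↔ bottom-right diagonal), then watermarked with the text "PROOF" in the lower-right corner.

Shapes have swapped their row and column positions — what was in the top-right is now in the bottom-left — a diagonal reflection. A dark label reading "PROOF" appears in the lower-right corner.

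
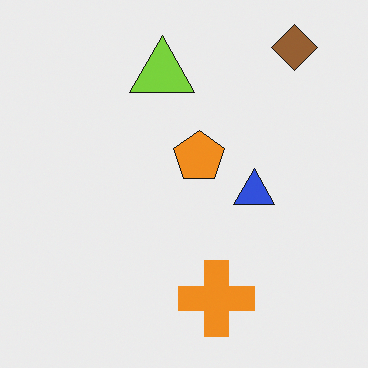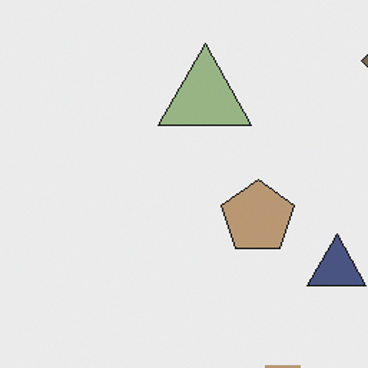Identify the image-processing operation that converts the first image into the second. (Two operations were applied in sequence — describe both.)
This is the original image cropped to a modestly smaller region and rescaled, then made much more muted (saturation change).

The visible shapes are larger and the field of view is narrower; shapes near the original edges may be partly or wholly outside the frame — a crop-and-rescale. All colors are more muted and greyish — a global saturation change.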